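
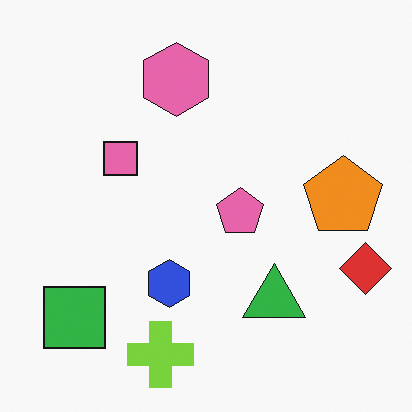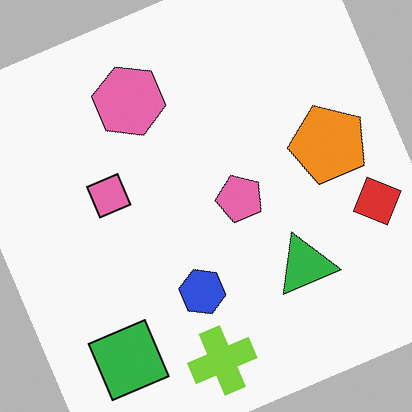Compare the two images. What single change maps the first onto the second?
Rotated counter-clockwise by a clearly visible amount.

Every shape is tilted by the same angle and the image corners show triangular fill wedges — a whole-image rotation by a non-right angle.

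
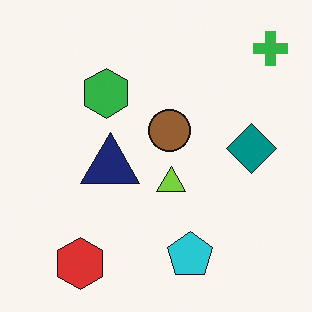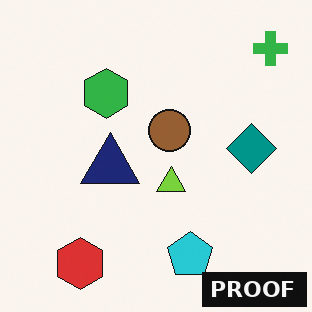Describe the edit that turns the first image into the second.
The transformation is: watermarked with the text "PROOF" in the lower-right corner.

A dark label reading "PROOF" appears in the lower-right corner.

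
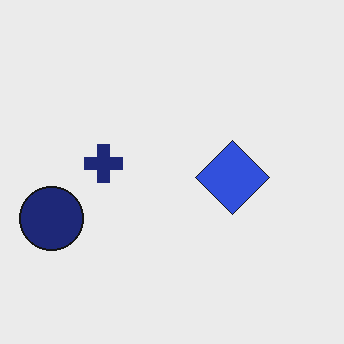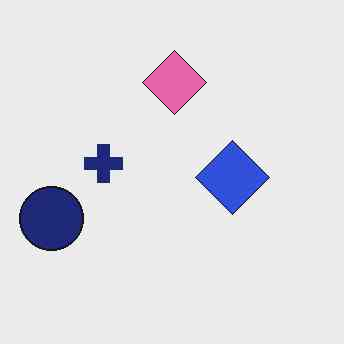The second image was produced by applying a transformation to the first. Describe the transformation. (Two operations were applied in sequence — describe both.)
Given moderate JPEG compression, then overlaid with an additional pink diamond.

Blocky 8×8 compression artifacts appear around shape edges and the flat background shows ringing — characteristic JPEG degradation. A pink diamond appears in the second image that is absent from the first.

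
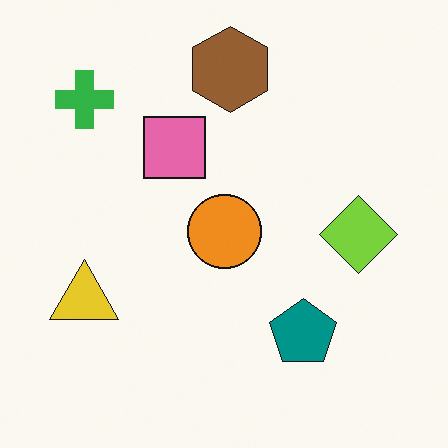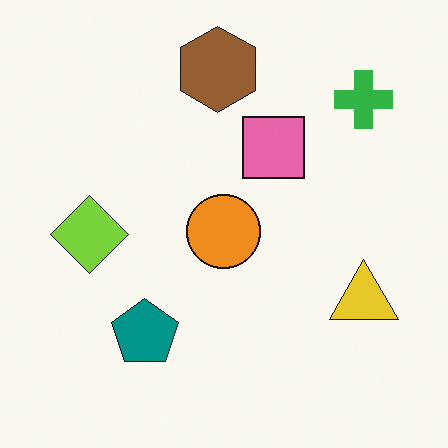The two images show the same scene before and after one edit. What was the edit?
It was flipped horizontally (left ↔ right).

The green cross is in the top-left of the first image and the top-right of the second — shapes on opposite sides of the vertical midline have swapped in a mirror flip.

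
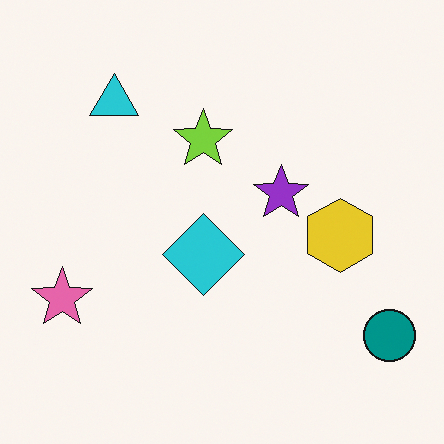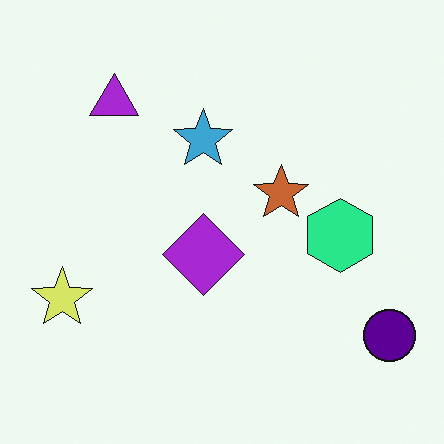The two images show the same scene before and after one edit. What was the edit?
The image was hue-shifted by a moderate amount.

Every shape's color has rotated by the same amount around the hue wheel — a uniform hue shift.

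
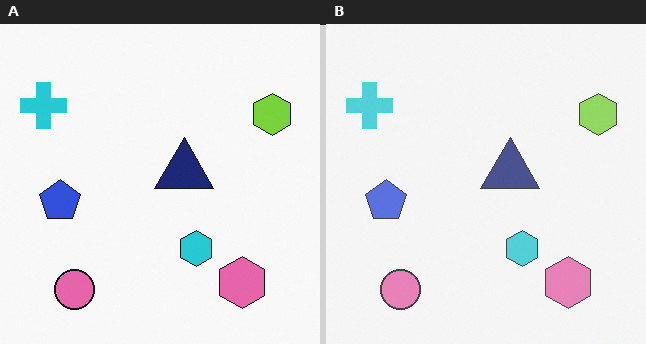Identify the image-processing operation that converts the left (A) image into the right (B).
This is the original image given slightly reduced contrast.

Tones are pushed toward mid-grey across the whole image — a global contrast change.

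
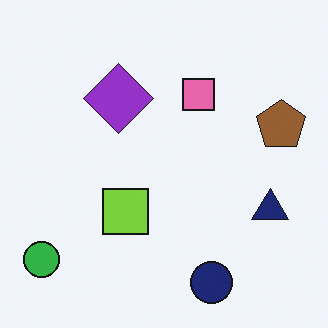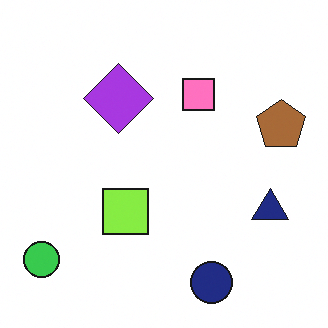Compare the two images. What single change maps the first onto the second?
It was brightened a little.

Every pixel — background and shapes alike — is uniformly brightened.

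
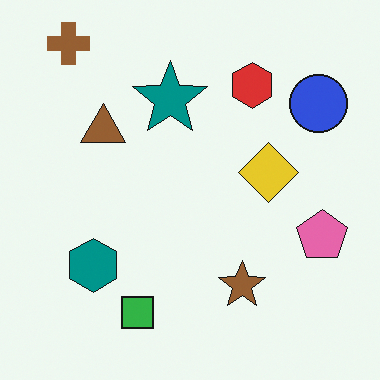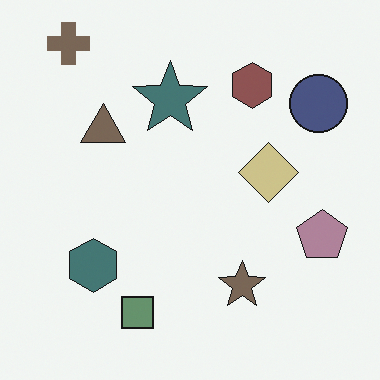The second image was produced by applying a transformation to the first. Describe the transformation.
It was heavily desaturated.

All colors are more muted and greyish — a global saturation change.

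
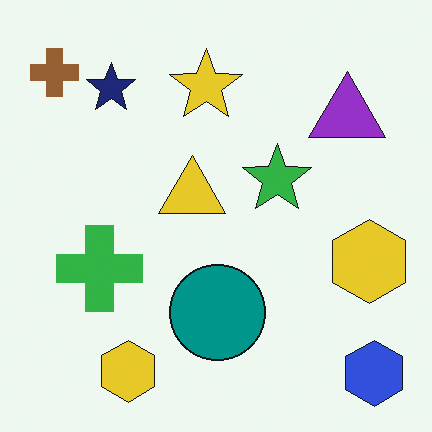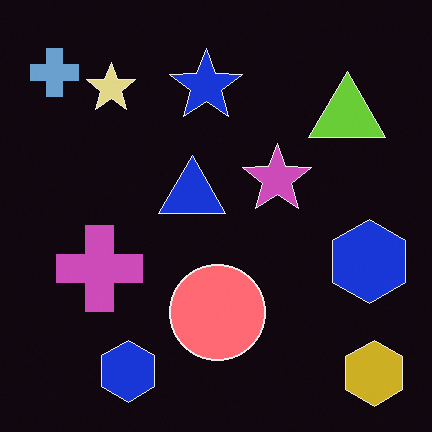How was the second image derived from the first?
It was color-inverted (negative).

The light background has become dark and every shape's color is its complement — a photographic negative.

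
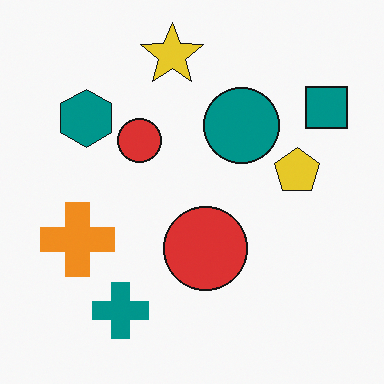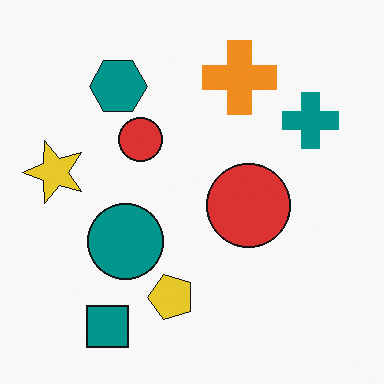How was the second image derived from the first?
The image was transposed (reflected across the top-left ↔ bottom-right diagonal).

Shapes have swapped their row and column positions — what was in the top-right is now in the bottom-left — a diagonal reflection.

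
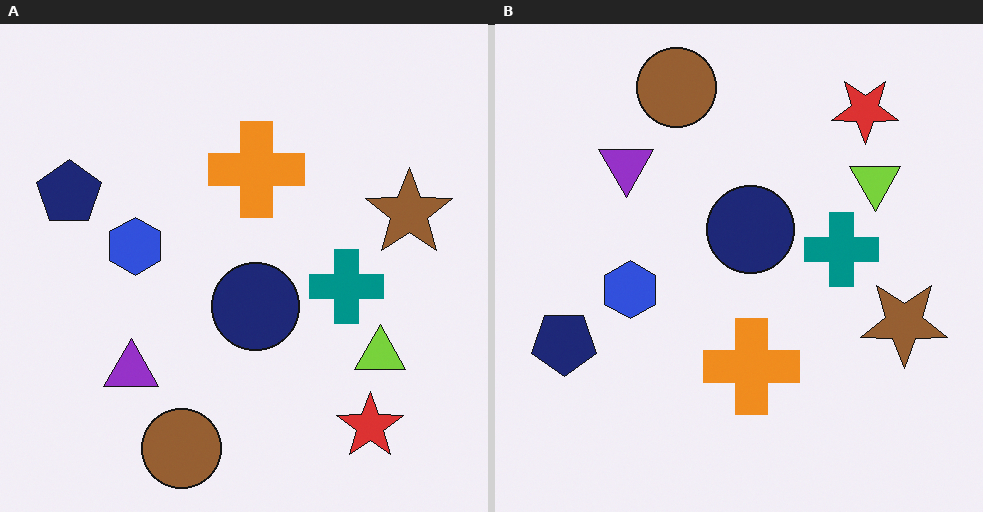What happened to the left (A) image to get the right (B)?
Flipped vertically (top ↔ bottom).

The brown circle is in the bottom of the left (A) image and the top of the right (B) — shapes on opposite sides of the horizontal midline have swapped in a mirror flip.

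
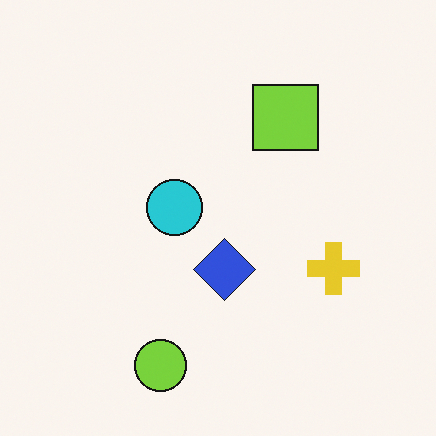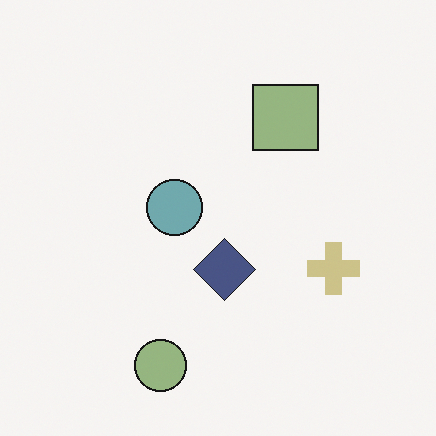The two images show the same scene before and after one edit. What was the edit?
This is the original image made much more muted (saturation change).

All colors are more muted and greyish — a global saturation change.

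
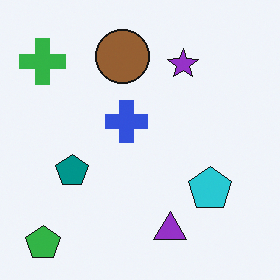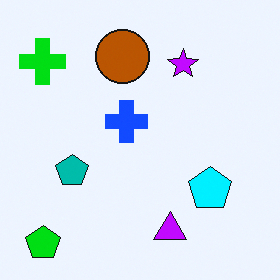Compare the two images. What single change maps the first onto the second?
The second image is the first made much more vivid (saturation change).

All colors are more vivid — a global saturation change.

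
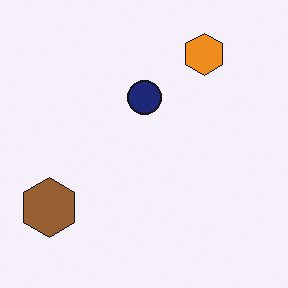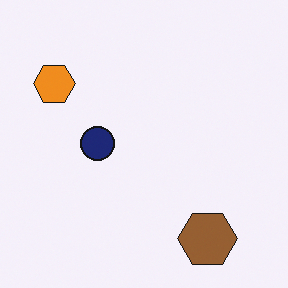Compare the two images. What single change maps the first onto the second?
Rotated 90° counter-clockwise.

The brown hexagon sits in the bottom-left of the first image and the bottom-right of the second — consistent with a whole-image 90° counter-clockwise rotation.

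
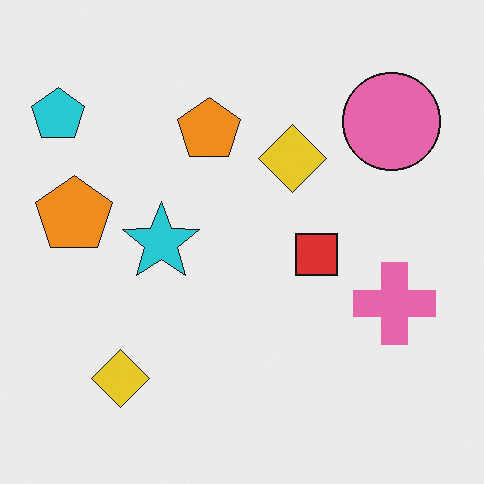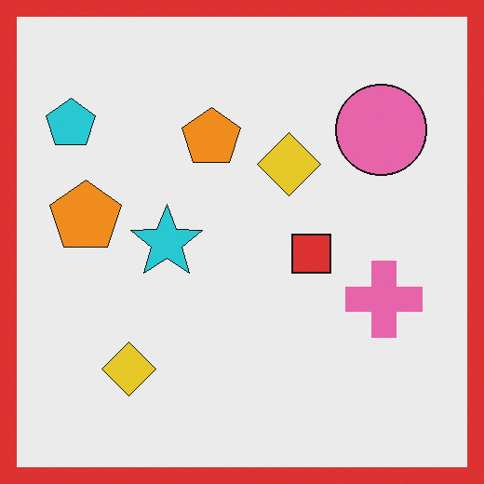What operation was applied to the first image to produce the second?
This is the original image framed with a red border.

A solid red frame runs around the edge of the second image, with the content slightly shrunk inside it.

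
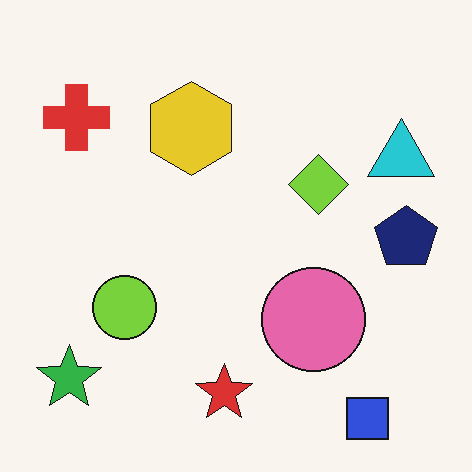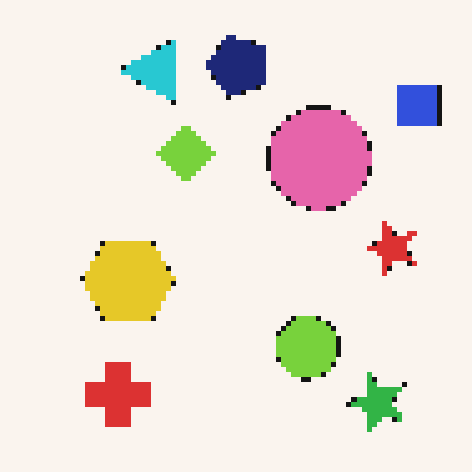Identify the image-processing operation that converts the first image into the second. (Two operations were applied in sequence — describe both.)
The second image is the first lightly pixelated (a mild mosaic effect), then rotated 90° counter-clockwise.

Shapes are reduced to large square blocks; fine edges and outlines are lost — a downscale-then-upscale (mosaic) effect. The blue square sits in the bottom-right of the first image and the top-right of the second — consistent with a whole-image 90° counter-clockwise rotation.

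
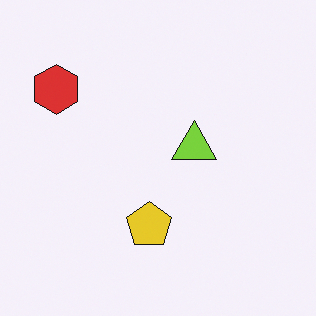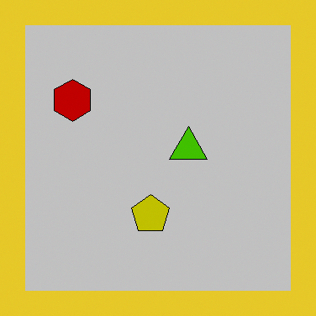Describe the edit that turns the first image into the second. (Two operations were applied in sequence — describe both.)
It was aggressively posterized, then framed with a yellow border.

Each flat color has snapped to a coarser quantized level — most visibly, the near-white background has dropped to a flat grey. A solid yellow frame runs around the edge of the second image, with the content slightly shrunk inside it.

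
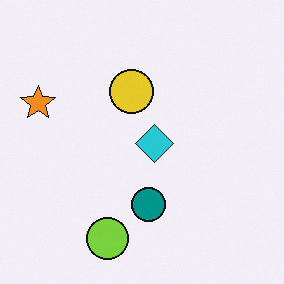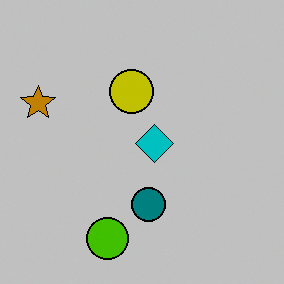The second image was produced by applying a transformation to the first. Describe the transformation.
The second image is the first aggressively posterized.

Each flat color has snapped to a coarser quantized level — most visibly, the near-white background has dropped to a flat grey.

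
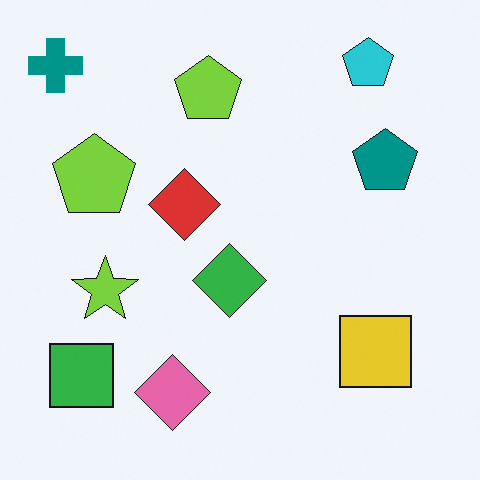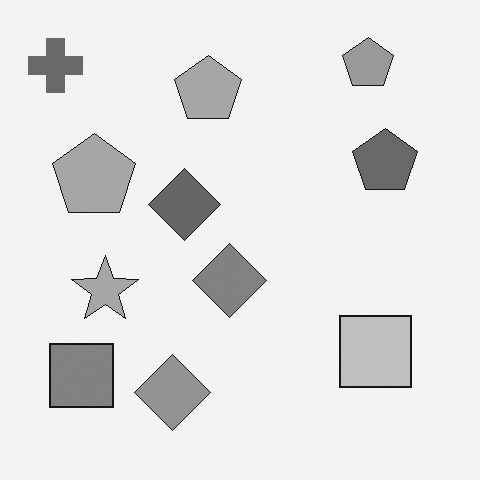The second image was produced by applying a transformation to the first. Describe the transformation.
The transformation is: converted to grayscale.

All color is removed — every shape is now a shade of grey.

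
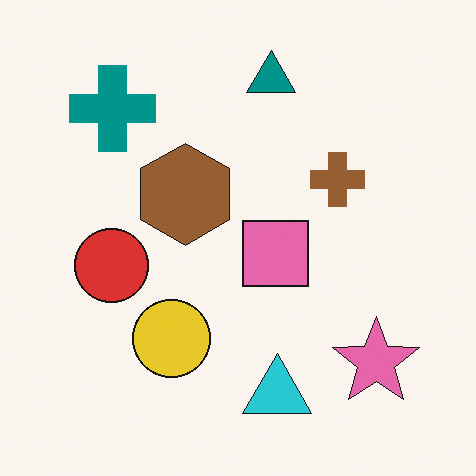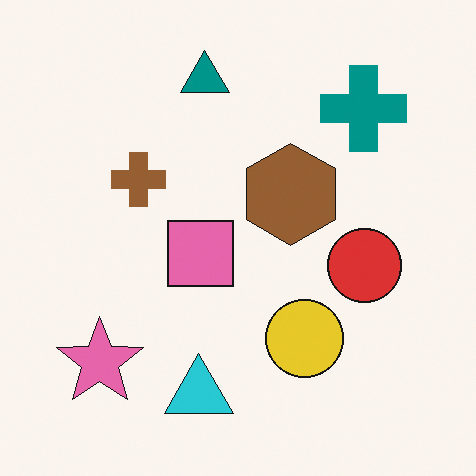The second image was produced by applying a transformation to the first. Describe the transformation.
Flipped horizontally (left ↔ right).

The pink star is in the bottom-right of the first image and the bottom-left of the second — shapes on opposite sides of the vertical midline have swapped in a mirror flip.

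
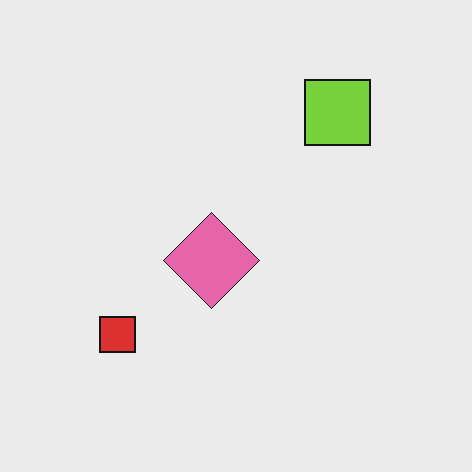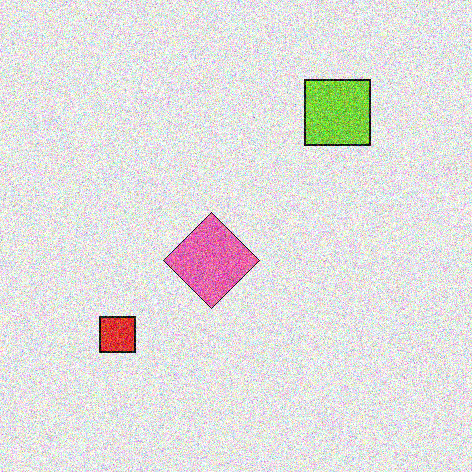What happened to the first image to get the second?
The image was degraded with a thick layer of grain.

Random speckle covers the whole image, including the flat background.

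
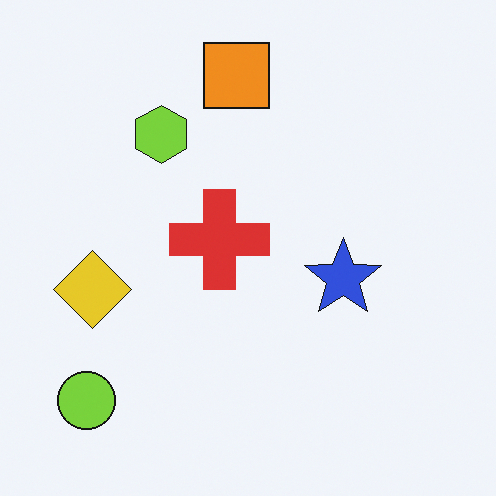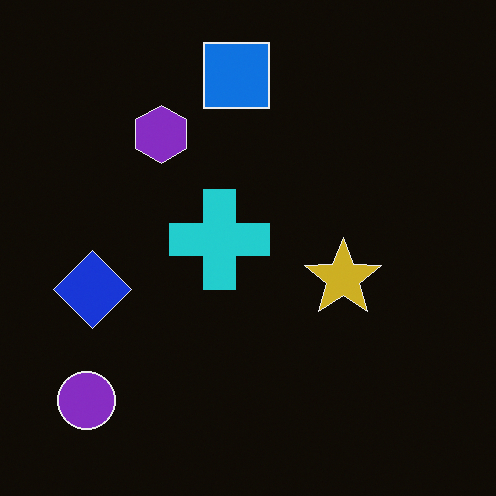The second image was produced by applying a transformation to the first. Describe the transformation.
Color-inverted (negative).

The light background has become dark and every shape's color is its complement — a photographic negative.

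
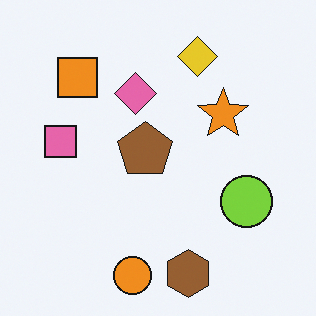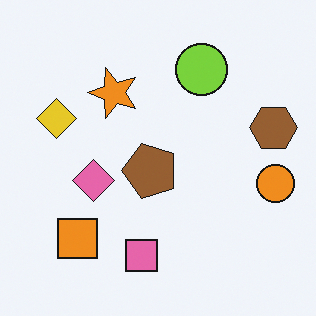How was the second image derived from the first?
It was rotated 90° counter-clockwise.

The orange circle sits in the bottom of the first image and the right of the second — consistent with a whole-image 90° counter-clockwise rotation.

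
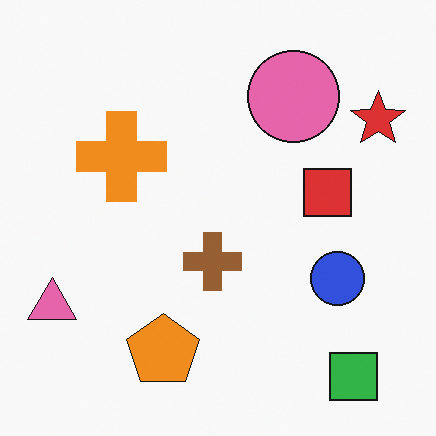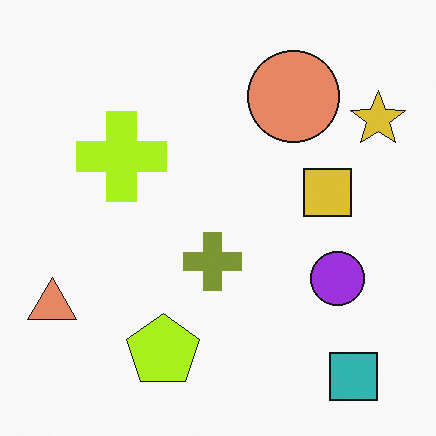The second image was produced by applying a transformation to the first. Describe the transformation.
It was hue-shifted by a small amount.

Every shape's color has rotated by the same amount around the hue wheel — a uniform hue shift.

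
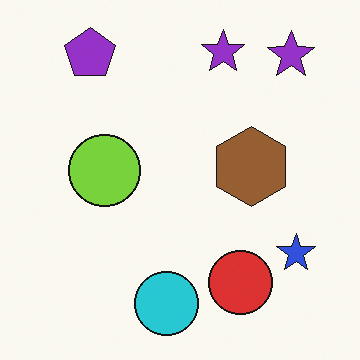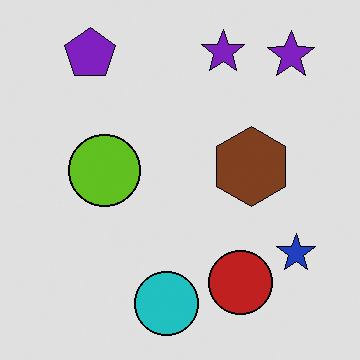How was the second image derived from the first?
This is the original image posterized to a reduced palette.

Each flat color has snapped to a coarser quantized level — most visibly, the near-white background has dropped to a flat grey.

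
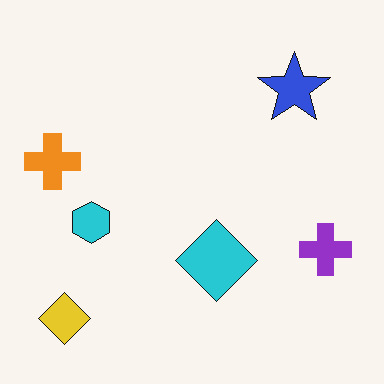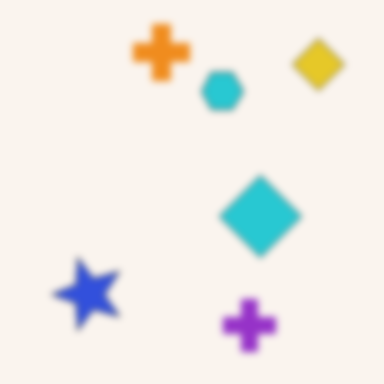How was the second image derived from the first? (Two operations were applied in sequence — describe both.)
It was transposed (reflected across the top-left ↔ bottom-right diagonal), then noticeably gaussian-blurred.

Shapes have swapped their row and column positions — what was in the top-right is now in the bottom-left — a diagonal reflection. Shape edges and outlines are uniformly softened across the whole image.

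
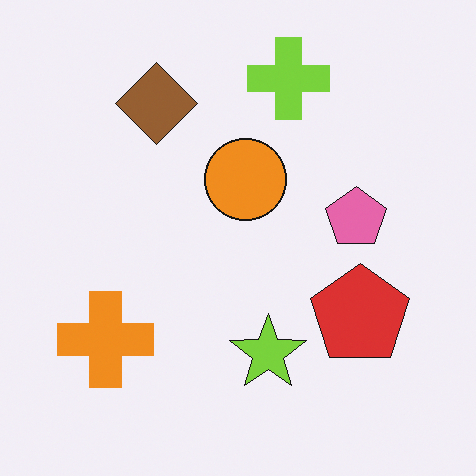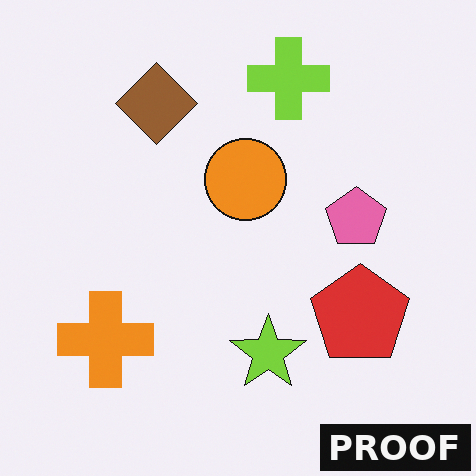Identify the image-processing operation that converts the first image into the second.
The transformation is: watermarked with the text "PROOF" in the lower-right corner.

A dark label reading "PROOF" appears in the lower-right corner.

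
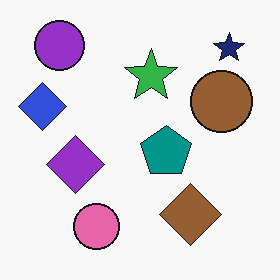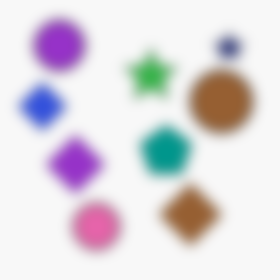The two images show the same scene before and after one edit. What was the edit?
The transformation is: heavily blurred.

Shape edges and outlines are uniformly softened across the whole image.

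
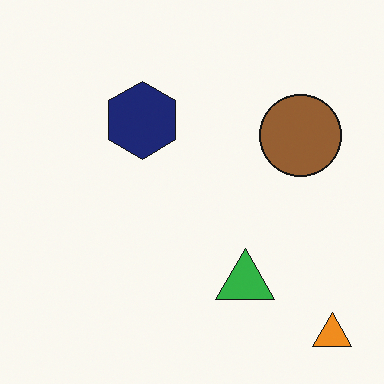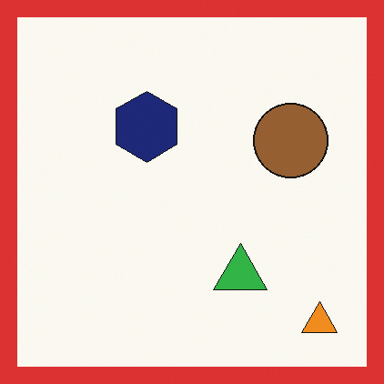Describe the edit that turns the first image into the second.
Framed with a red border.

A solid red frame runs around the edge of the second image, with the content slightly shrunk inside it.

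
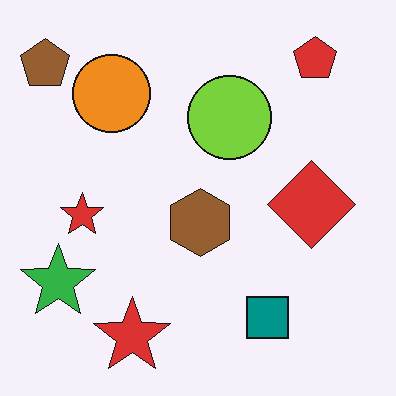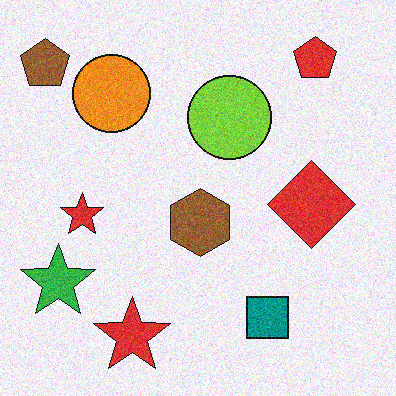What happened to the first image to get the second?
The transformation is: degraded with visible gaussian noise.

Random speckle covers the whole image, including the flat background.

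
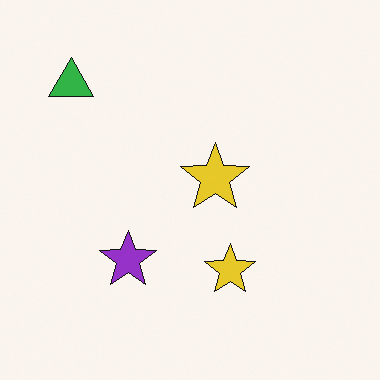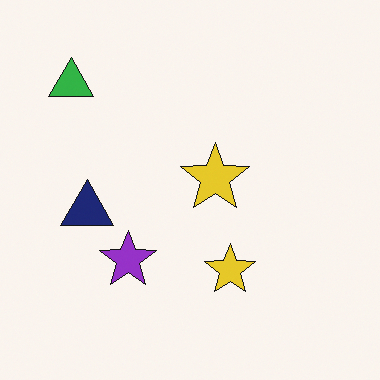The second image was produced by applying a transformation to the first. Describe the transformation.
This is the original image overlaid with an additional navy triangle.

A navy triangle appears in the second image that is absent from the first.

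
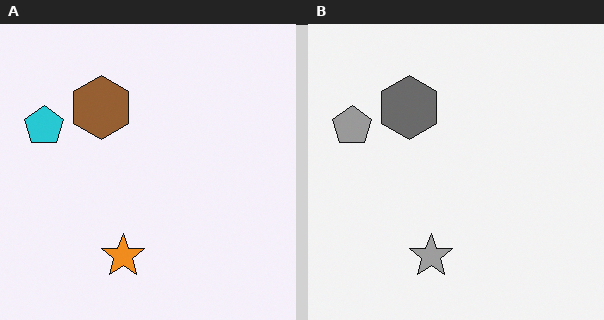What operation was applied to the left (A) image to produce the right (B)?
It was converted to grayscale.

All color is removed — every shape is now a shade of grey.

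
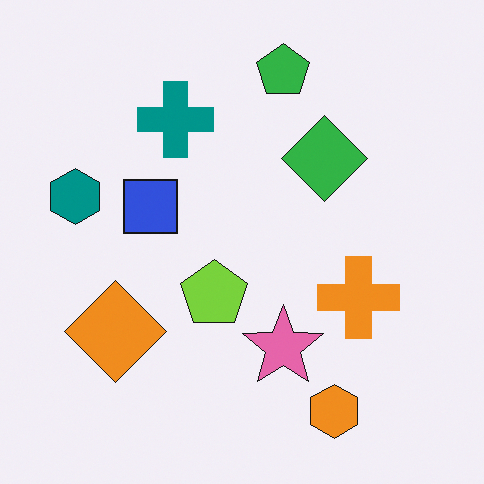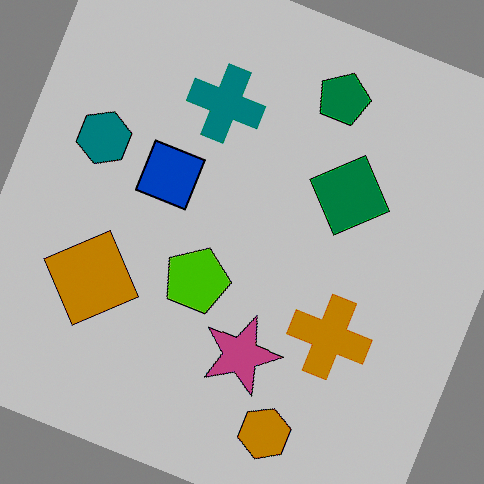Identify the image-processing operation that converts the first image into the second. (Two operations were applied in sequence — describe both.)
The image was rotated clockwise by a moderate amount, then aggressively posterized.

Every shape is tilted by the same angle and the image corners show triangular fill wedges — a whole-image rotation by a non-right angle. Each flat color has snapped to a coarser quantized level — most visibly, the near-white background has dropped to a flat grey.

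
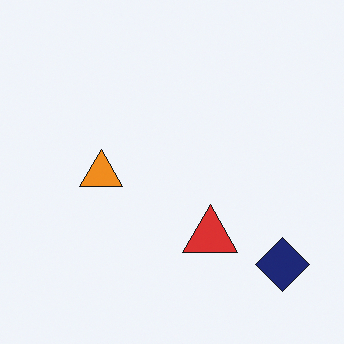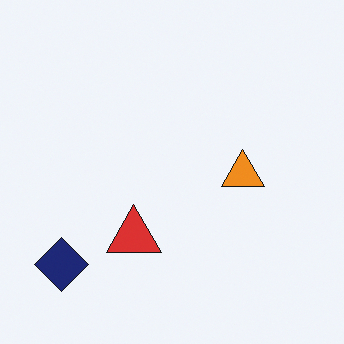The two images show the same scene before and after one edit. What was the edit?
This is the original image flipped horizontally (left ↔ right).

The navy diamond is in the bottom-right of the first image and the bottom-left of the second — shapes on opposite sides of the vertical midline have swapped in a mirror flip.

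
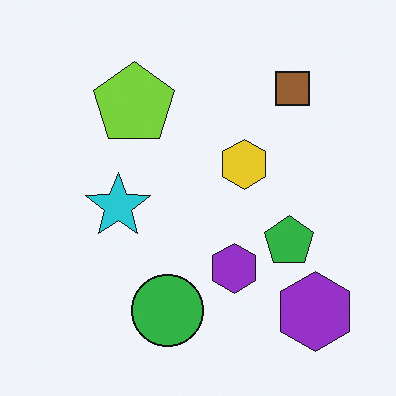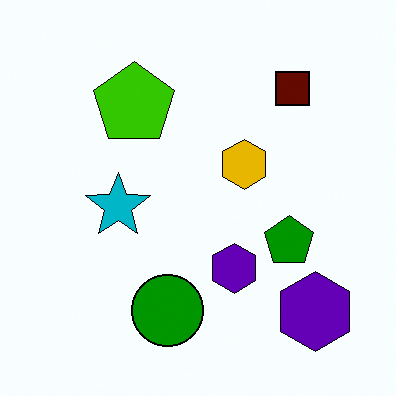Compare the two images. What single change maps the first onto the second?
The second image is the first given much higher contrast.

Tones are pushed away from mid-grey across the whole image — a global contrast change.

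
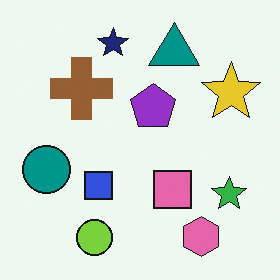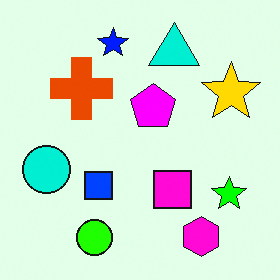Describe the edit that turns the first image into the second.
It was made much more vivid (saturation change).

All colors are more vivid — a global saturation change.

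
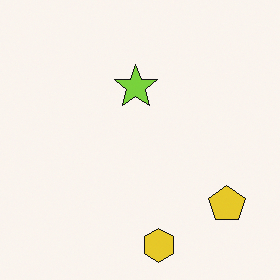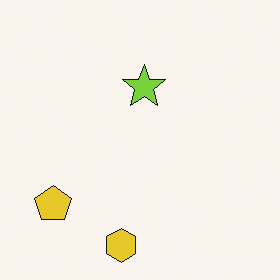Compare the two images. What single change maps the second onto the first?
The first image is the second flipped horizontally (left ↔ right).

The yellow pentagon is in the bottom-left of the second image and the bottom-right of the first — shapes on opposite sides of the vertical midline have swapped in a mirror flip.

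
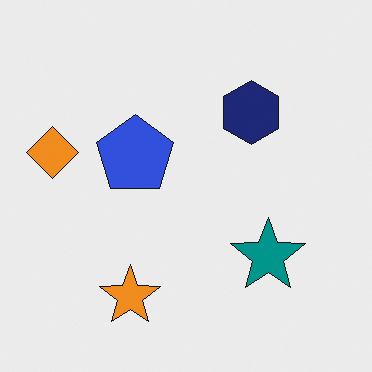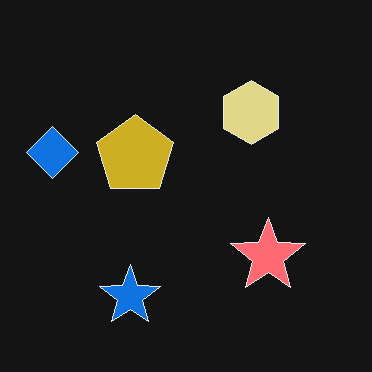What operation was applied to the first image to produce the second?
The transformation is: color-inverted (negative).

The light background has become dark and every shape's color is its complement — a photographic negative.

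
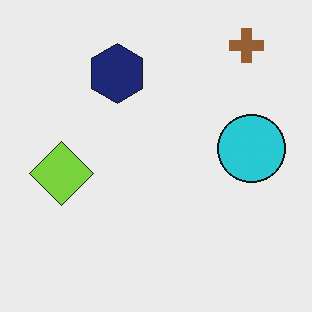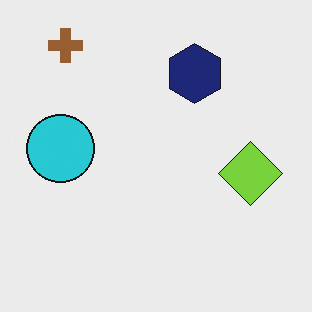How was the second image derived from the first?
It was flipped horizontally (left ↔ right).

The cyan circle is in the right of the first image and the left of the second — shapes on opposite sides of the vertical midline have swapped in a mirror flip.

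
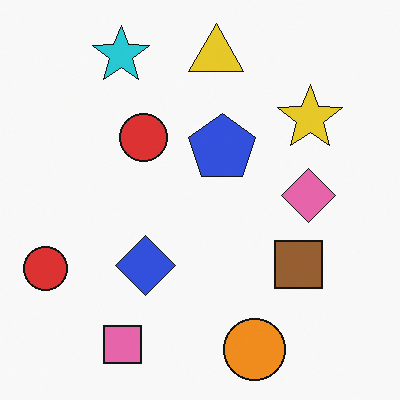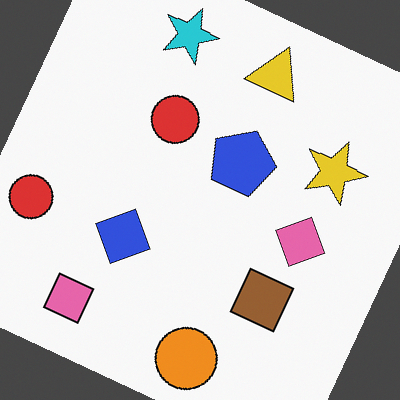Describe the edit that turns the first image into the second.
The second image is the first rotated clockwise by a moderate amount.

Every shape is tilted by the same angle and the image corners show triangular fill wedges — a whole-image rotation by a non-right angle.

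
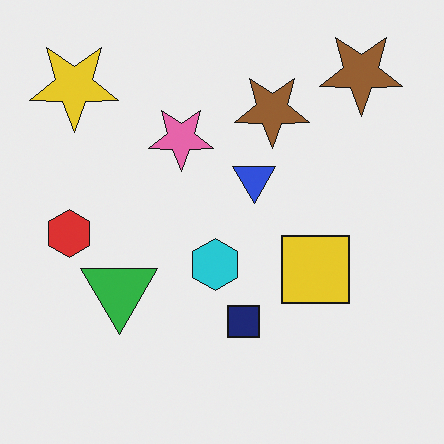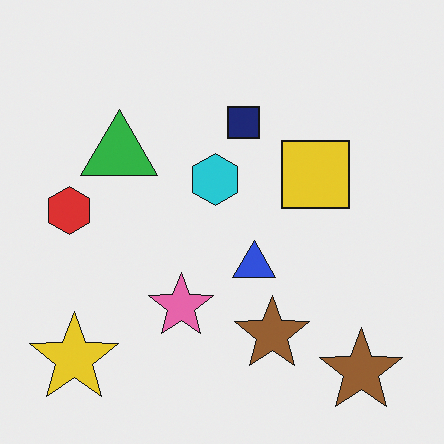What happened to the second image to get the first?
The first image is the second flipped vertically (top ↔ bottom).

The yellow star is in the bottom-left of the second image and the top-left of the first — shapes on opposite sides of the horizontal midline have swapped in a mirror flip.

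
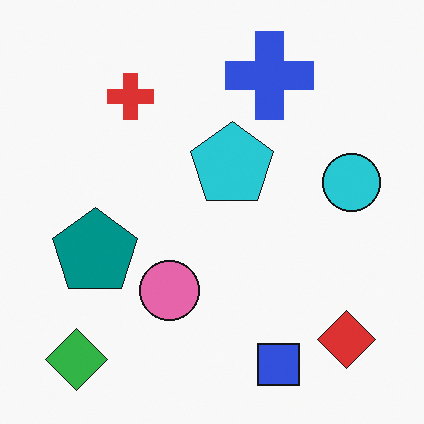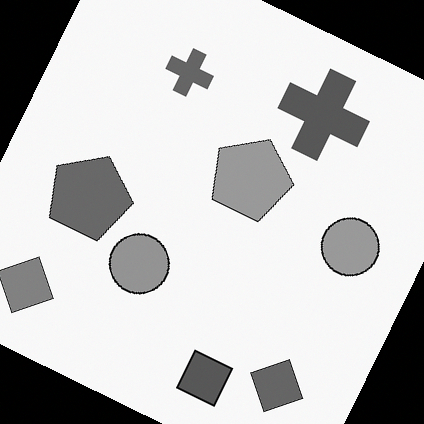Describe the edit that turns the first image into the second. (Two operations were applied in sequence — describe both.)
It was converted to grayscale, then rotated clockwise by a clearly visible amount.

All color is removed — every shape is now a shade of grey. Every shape is tilted by the same angle and the image corners show triangular fill wedges — a whole-image rotation by a non-right angle.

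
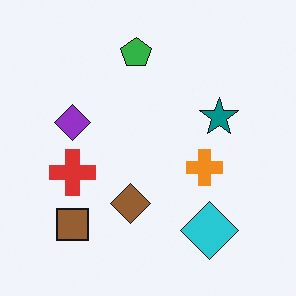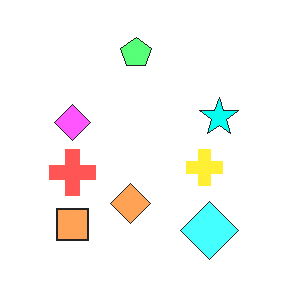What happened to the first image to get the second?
The second image is the first noticeably brightened.

Every pixel — background and shapes alike — is uniformly brightened.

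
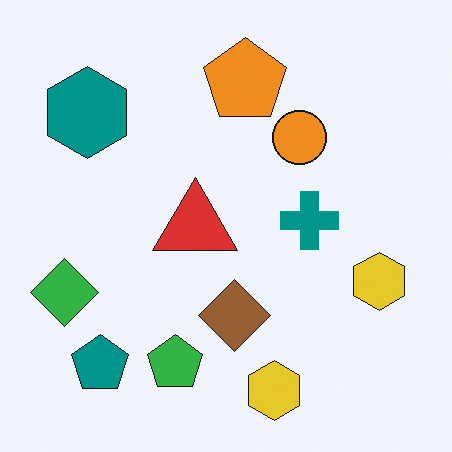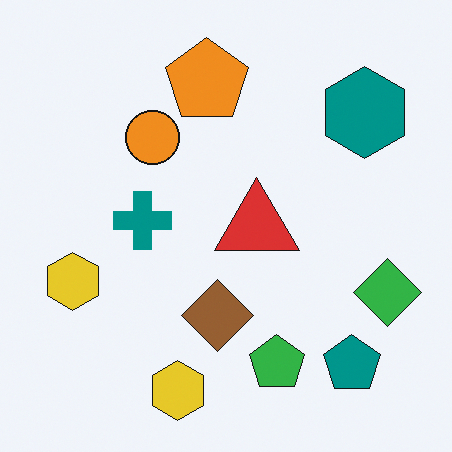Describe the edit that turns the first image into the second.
The transformation is: flipped horizontally (left ↔ right).

The green diamond is in the left of the first image and the right of the second — shapes on opposite sides of the vertical midline have swapped in a mirror flip.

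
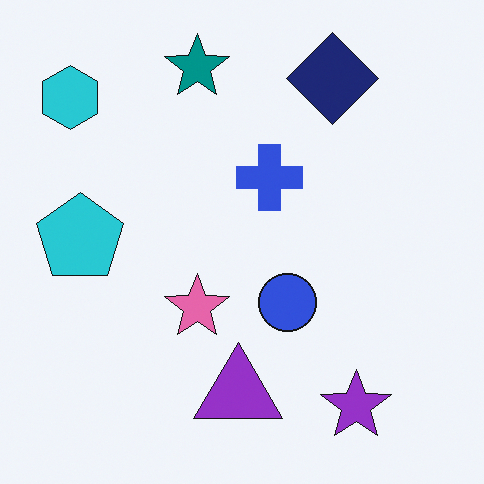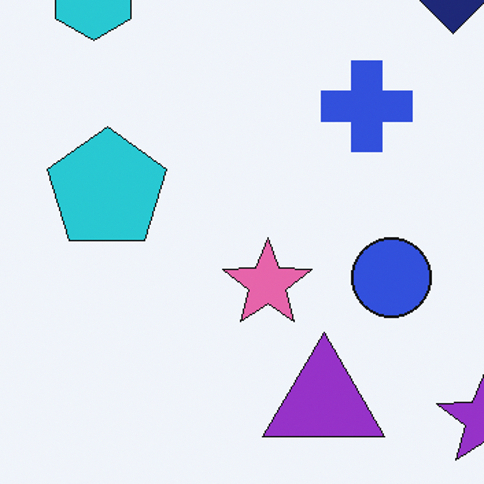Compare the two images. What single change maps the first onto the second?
Cropped to a modestly smaller region and rescaled.

The visible shapes are larger and the field of view is narrower; shapes near the original edges may be partly or wholly outside the frame — a crop-and-rescale.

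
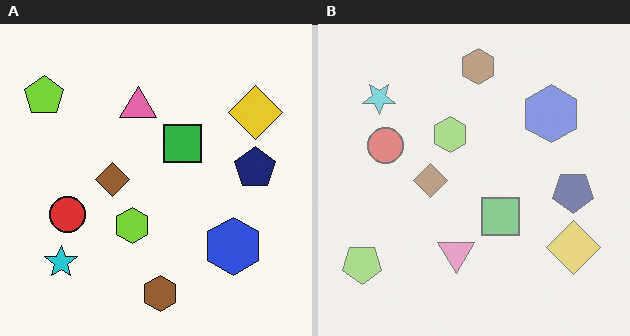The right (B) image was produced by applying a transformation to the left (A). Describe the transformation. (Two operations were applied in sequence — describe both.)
Flipped vertically (top ↔ bottom), then washed out (contrast reduced).

The brown hexagon is in the bottom of the left (A) image and the top of the right (B) — shapes on opposite sides of the horizontal midline have swapped in a mirror flip. Tones are pushed toward mid-grey across the whole image — a global contrast change.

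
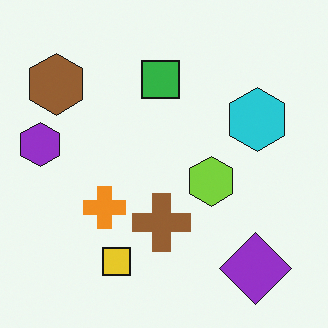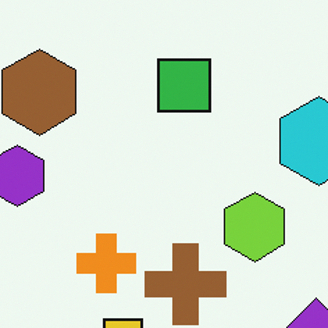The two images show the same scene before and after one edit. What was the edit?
This is the original image cropped to a modestly smaller region and rescaled.

The visible shapes are larger and the field of view is narrower; shapes near the original edges may be partly or wholly outside the frame — a crop-and-rescale.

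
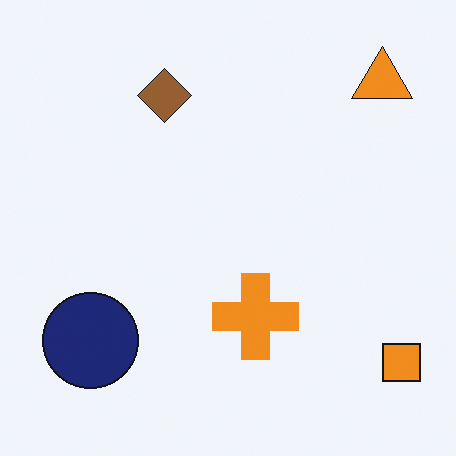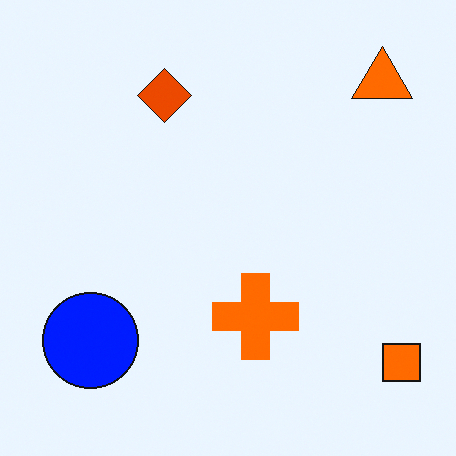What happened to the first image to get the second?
It was heavily oversaturated.

All colors are more vivid — a global saturation change.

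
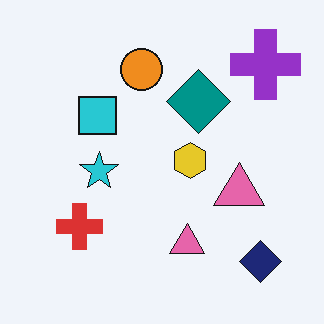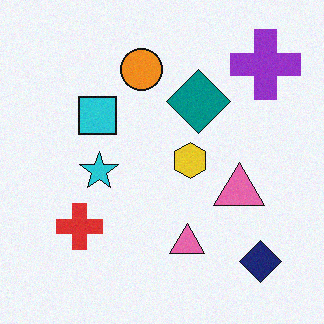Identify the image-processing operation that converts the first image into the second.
The second image is the first degraded with subtle gaussian noise.

Random speckle covers the whole image, including the flat background.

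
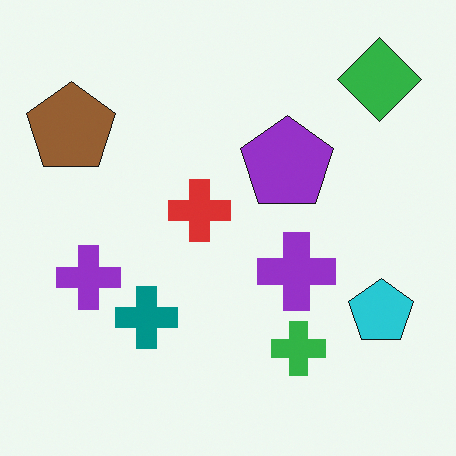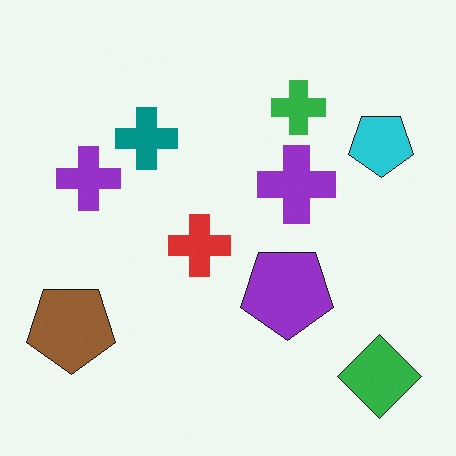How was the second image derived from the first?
It was flipped vertically (top ↔ bottom).

The green diamond is in the top-right of the first image and the bottom-right of the second — shapes on opposite sides of the horizontal midline have swapped in a mirror flip.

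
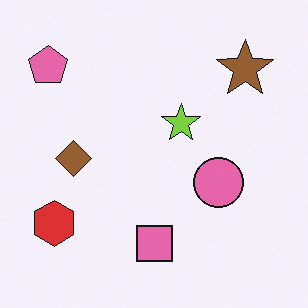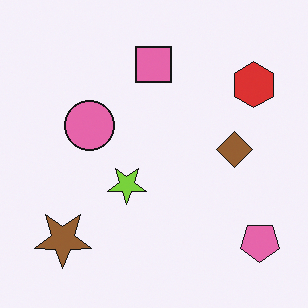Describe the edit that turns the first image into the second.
The transformation is: rotated 180°.

The pink pentagon sits in the top-left of the first image and the bottom-right of the second — consistent with a whole-image 180° rotation.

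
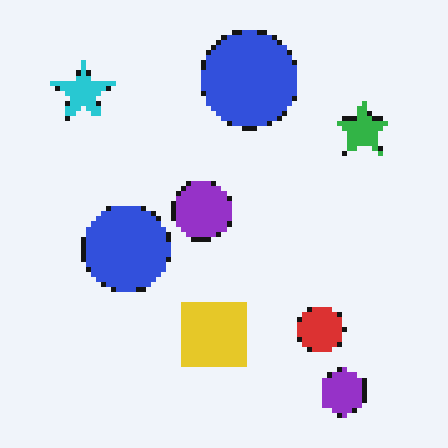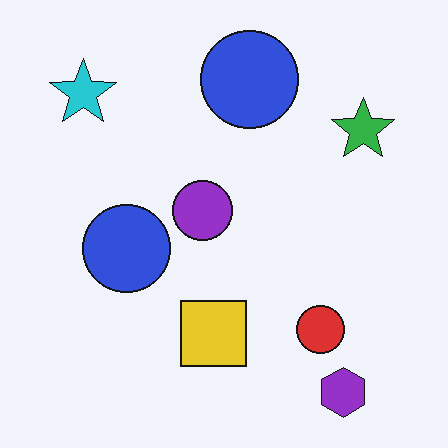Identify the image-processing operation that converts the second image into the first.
This is the original image lightly pixelated (a mild mosaic effect).

Shapes are reduced to large square blocks; fine edges and outlines are lost — a downscale-then-upscale (mosaic) effect.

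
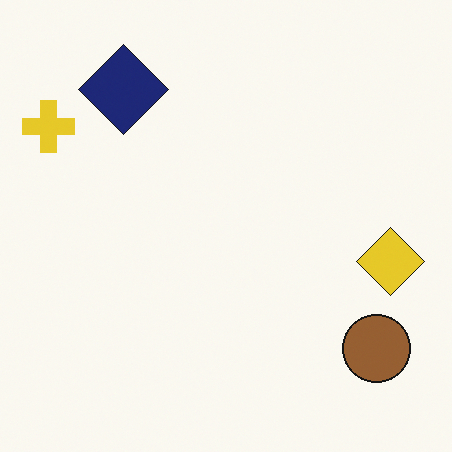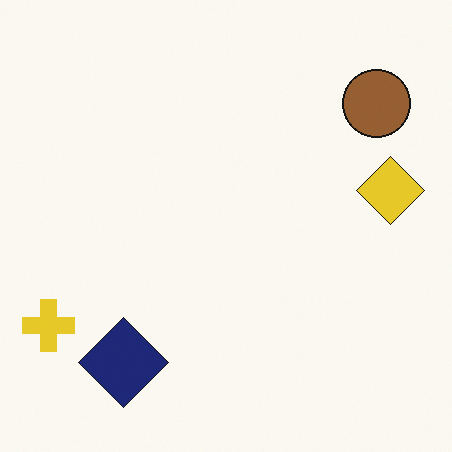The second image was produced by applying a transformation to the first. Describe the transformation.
Flipped vertically (top ↔ bottom).

The navy diamond is in the top-left of the first image and the bottom-left of the second — shapes on opposite sides of the horizontal midline have swapped in a mirror flip.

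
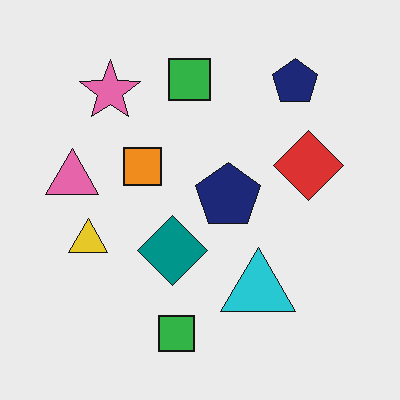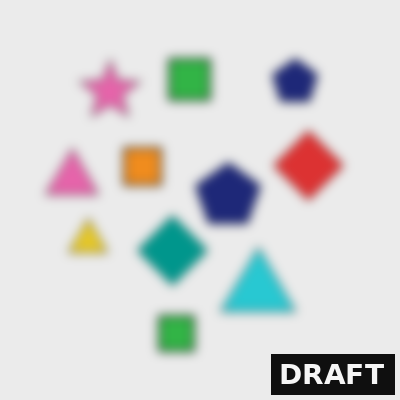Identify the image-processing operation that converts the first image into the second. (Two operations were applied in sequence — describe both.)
The image was strongly gaussian-blurred, then watermarked with the text "DRAFT" in the lower-right corner.

Shape edges and outlines are uniformly softened across the whole image. A dark label reading "DRAFT" appears in the lower-right corner.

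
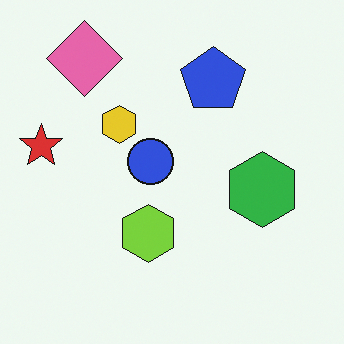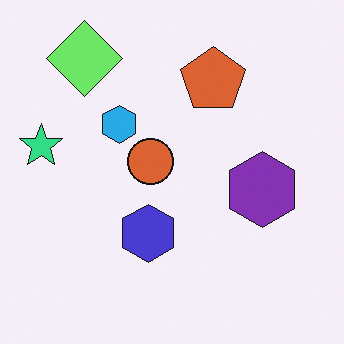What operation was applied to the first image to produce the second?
This is the original image hue-shifted noticeably.

Every shape's color has rotated by the same amount around the hue wheel — a uniform hue shift.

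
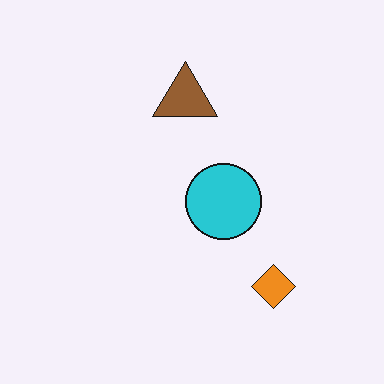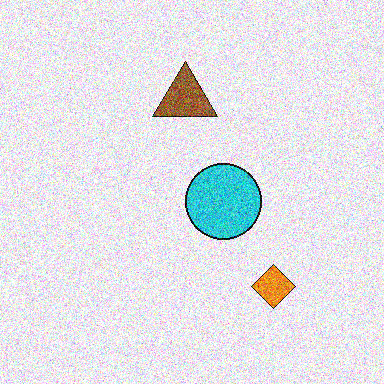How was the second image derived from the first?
The second image is the first degraded with strong gaussian noise.

Random speckle covers the whole image, including the flat background.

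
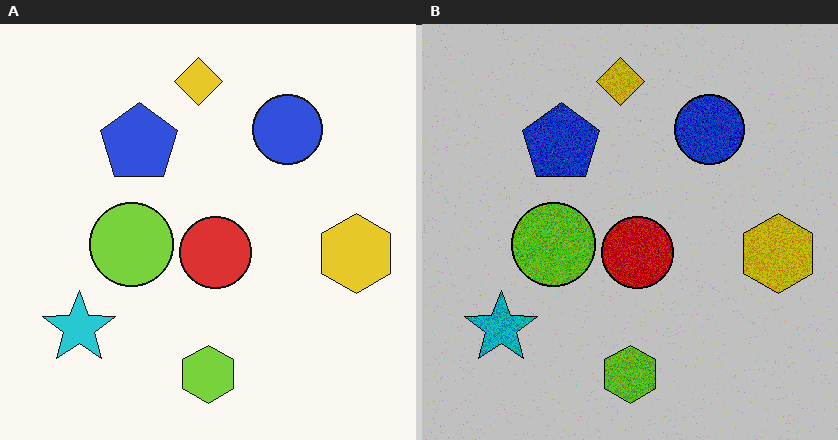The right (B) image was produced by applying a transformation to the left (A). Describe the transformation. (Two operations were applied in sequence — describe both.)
It was degraded with visible gaussian noise, then aggressively posterized.

Random speckle covers the whole image, including the flat background. Each flat color has snapped to a coarser quantized level — most visibly, the near-white background has dropped to a flat grey.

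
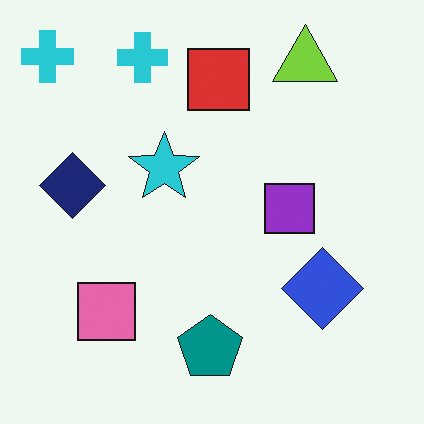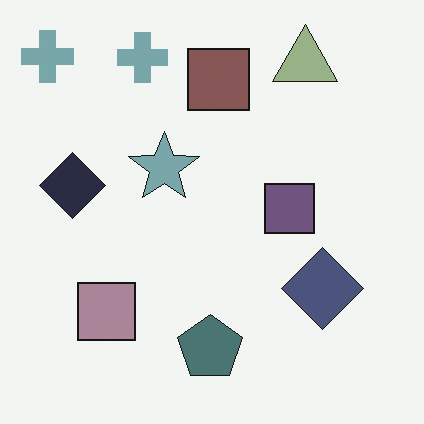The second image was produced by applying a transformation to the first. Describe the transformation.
This is the original image heavily desaturated.

All colors are more muted and greyish — a global saturation change.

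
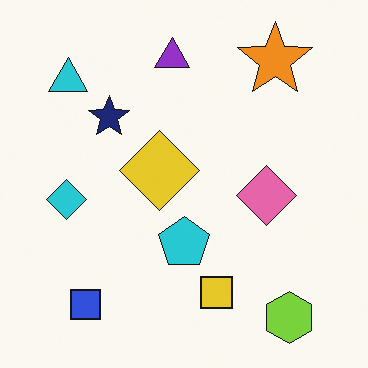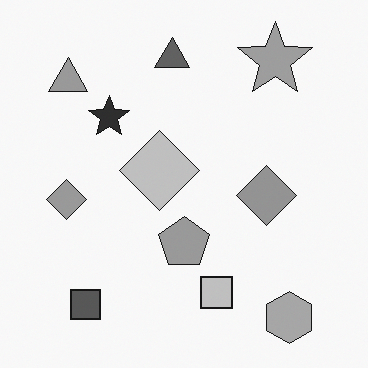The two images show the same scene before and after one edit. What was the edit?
This is the original image converted to grayscale.

All color is removed — every shape is now a shade of grey.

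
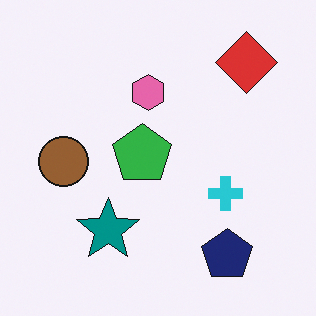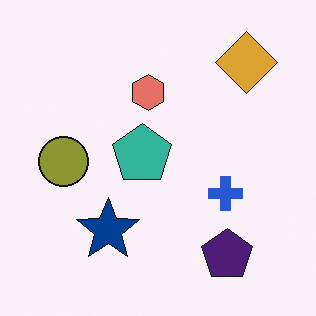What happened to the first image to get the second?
The transformation is: hue-shifted by a small amount.

Every shape's color has rotated by the same amount around the hue wheel — a uniform hue shift.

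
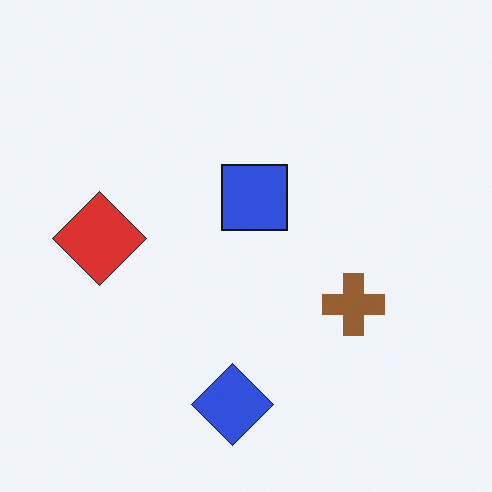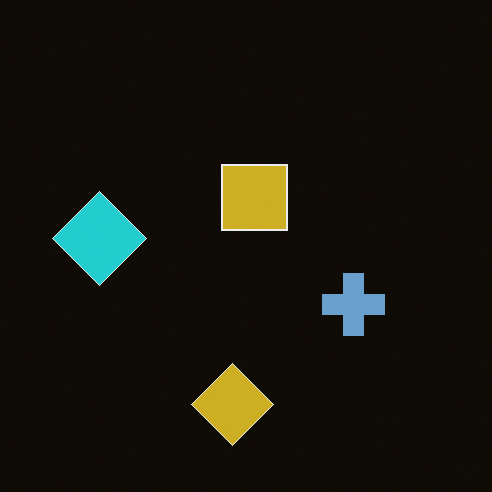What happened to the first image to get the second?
The second image is the first color-inverted (negative).

The light background has become dark and every shape's color is its complement — a photographic negative.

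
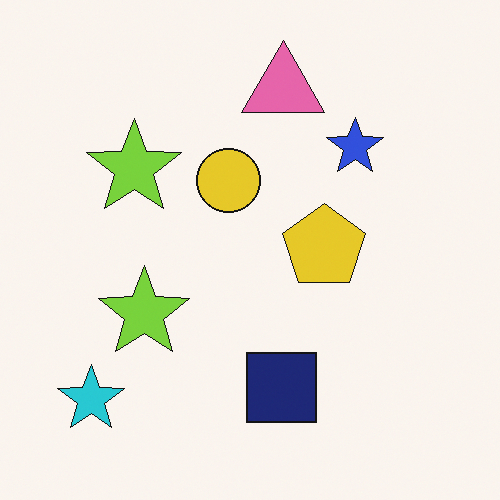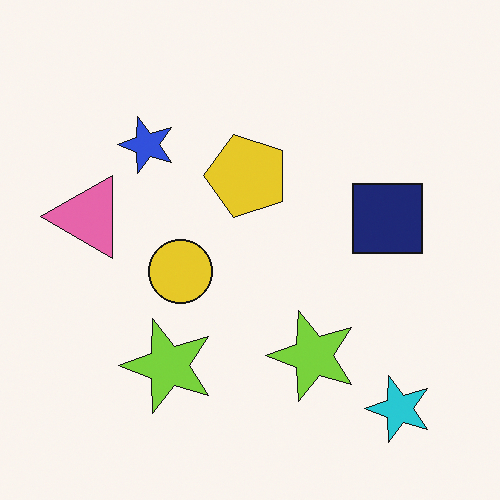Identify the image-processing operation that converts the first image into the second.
Rotated 90° counter-clockwise.

The cyan star sits in the bottom-left of the first image and the bottom-right of the second — consistent with a whole-image 90° counter-clockwise rotation.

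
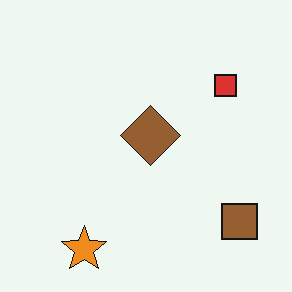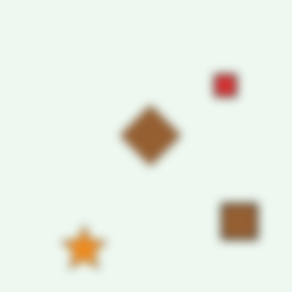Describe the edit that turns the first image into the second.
The image was moderately blurred.

Shape edges and outlines are uniformly softened across the whole image.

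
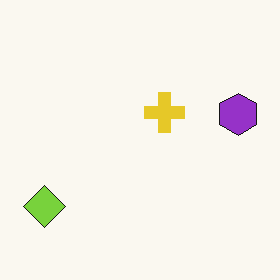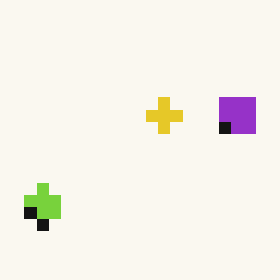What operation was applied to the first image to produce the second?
Heavily pixelated into large blocks.

Shapes are reduced to large square blocks; fine edges and outlines are lost — a downscale-then-upscale (mosaic) effect.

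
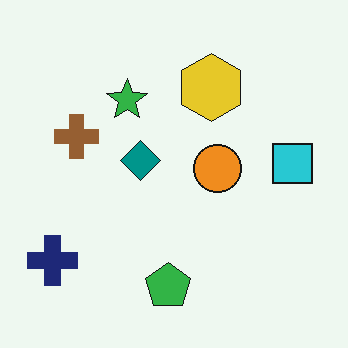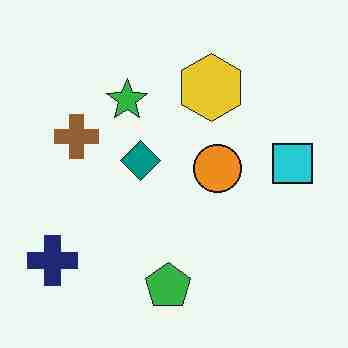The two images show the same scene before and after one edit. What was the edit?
Heavily JPEG-compressed with obvious blocking artifacts.

Blocky 8×8 compression artifacts appear around shape edges and the flat background shows ringing — characteristic JPEG degradation.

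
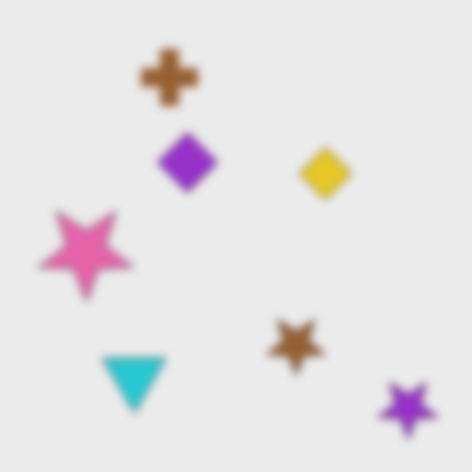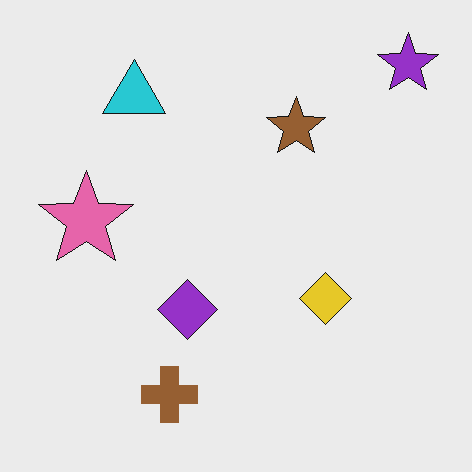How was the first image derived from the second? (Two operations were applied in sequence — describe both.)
This is the original image flipped vertically (top ↔ bottom), then noticeably gaussian-blurred.

The purple star is in the top-right of the second image and the bottom-right of the first — shapes on opposite sides of the horizontal midline have swapped in a mirror flip. Shape edges and outlines are uniformly softened across the whole image.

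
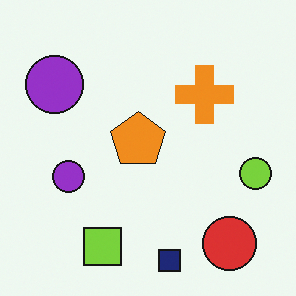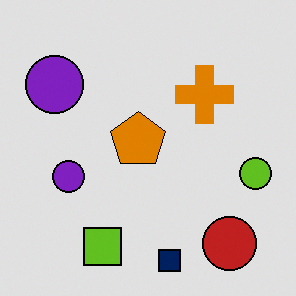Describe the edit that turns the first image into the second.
The transformation is: moderately posterized.

Each flat color has snapped to a coarser quantized level — most visibly, the near-white background has dropped to a flat grey.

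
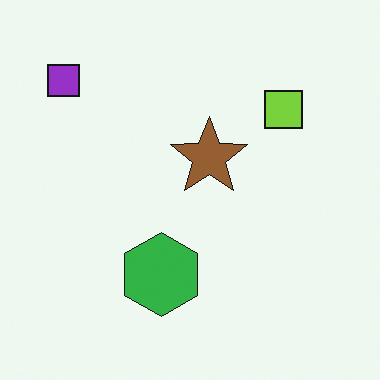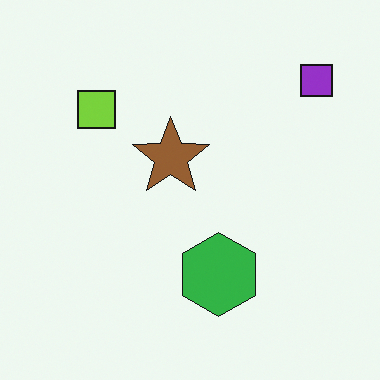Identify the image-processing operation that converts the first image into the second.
The transformation is: flipped horizontally (left ↔ right).

The purple square is in the top-left of the first image and the top-right of the second — shapes on opposite sides of the vertical midline have swapped in a mirror flip.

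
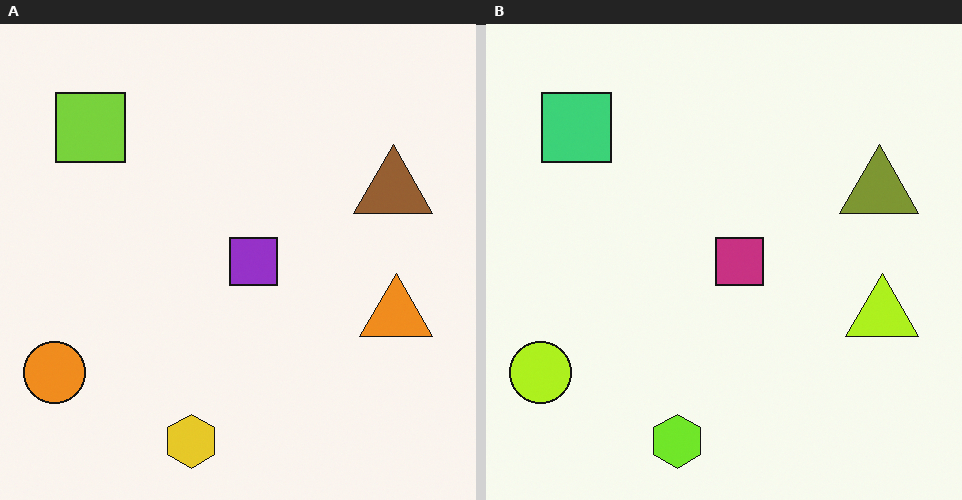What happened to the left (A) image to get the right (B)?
It was hue-shifted slightly.

Every shape's color has rotated by the same amount around the hue wheel — a uniform hue shift.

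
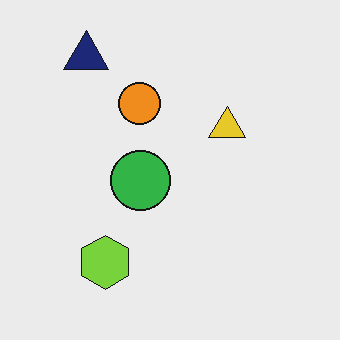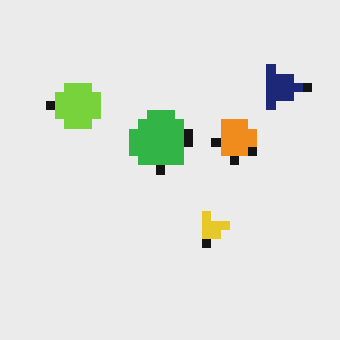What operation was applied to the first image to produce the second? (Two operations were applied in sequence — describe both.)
It was coarsely pixelated, then rotated 90° clockwise.

Shapes are reduced to large square blocks; fine edges and outlines are lost — a downscale-then-upscale (mosaic) effect. The navy triangle sits in the top-left of the first image and the top-right of the second — consistent with a whole-image 90° clockwise rotation.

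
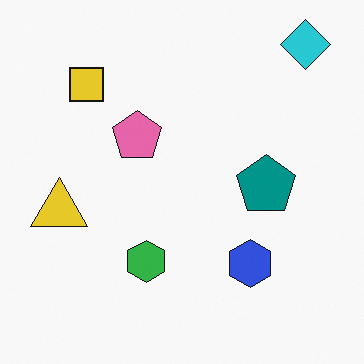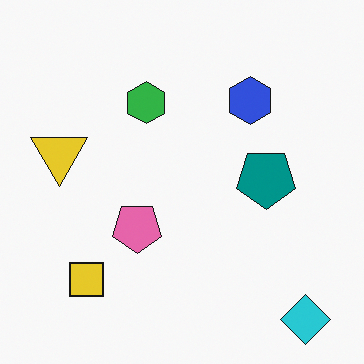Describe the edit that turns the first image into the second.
This is the original image flipped vertically (top ↔ bottom).

The cyan diamond is in the top-right of the first image and the bottom-right of the second — shapes on opposite sides of the horizontal midline have swapped in a mirror flip.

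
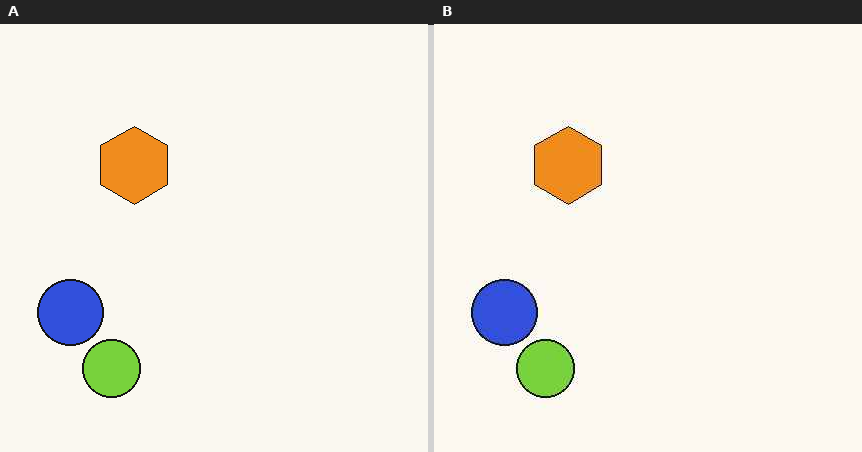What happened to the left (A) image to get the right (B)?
It was JPEG-compressed with visible artifacts.

Blocky 8×8 compression artifacts appear around shape edges and the flat background shows ringing — characteristic JPEG degradation.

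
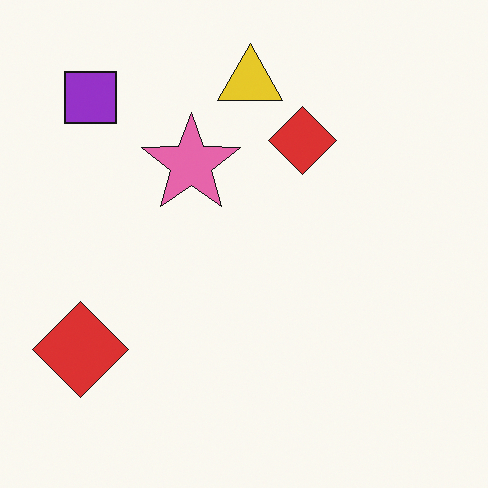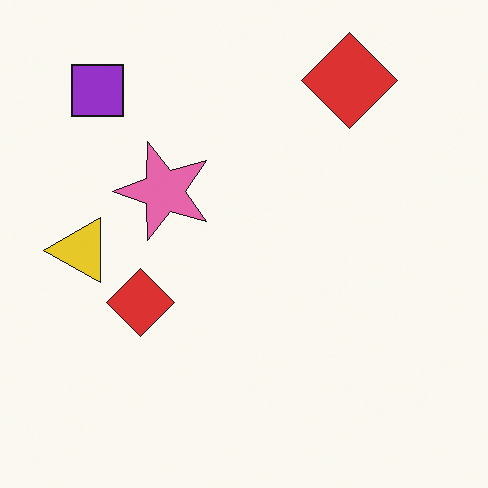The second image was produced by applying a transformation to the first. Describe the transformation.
It was transposed (reflected across the top-left ↔ bottom-right diagonal).

Shapes have swapped their row and column positions — what was in the top-right is now in the bottom-left — a diagonal reflection.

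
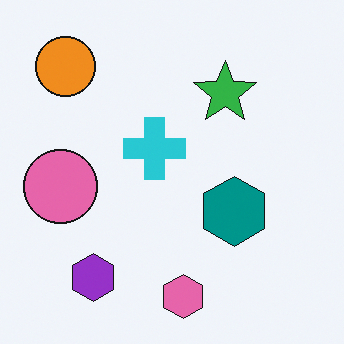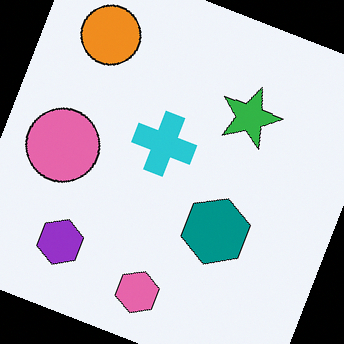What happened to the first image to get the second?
The image was rotated clockwise by a clearly visible amount.

Every shape is tilted by the same angle and the image corners show triangular fill wedges — a whole-image rotation by a non-right angle.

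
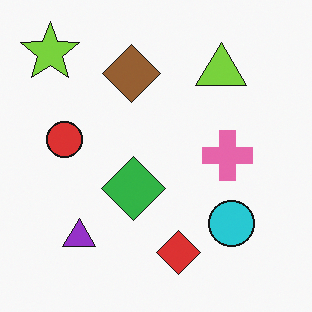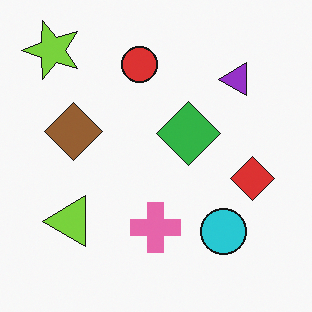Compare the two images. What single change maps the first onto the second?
The transformation is: transposed (reflected across the top-left ↔ bottom-right diagonal).

Shapes have swapped their row and column positions — what was in the top-right is now in the bottom-left — a diagonal reflection.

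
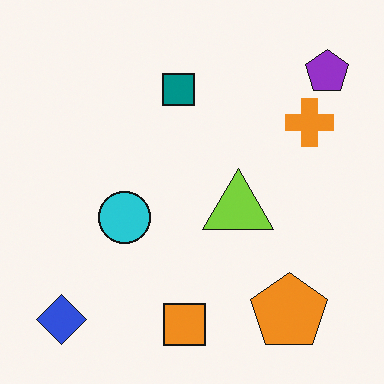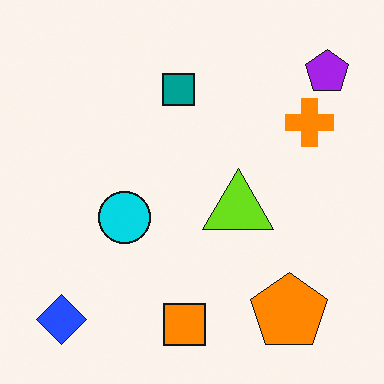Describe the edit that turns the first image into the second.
Slightly oversaturated.

All colors are more vivid — a global saturation change.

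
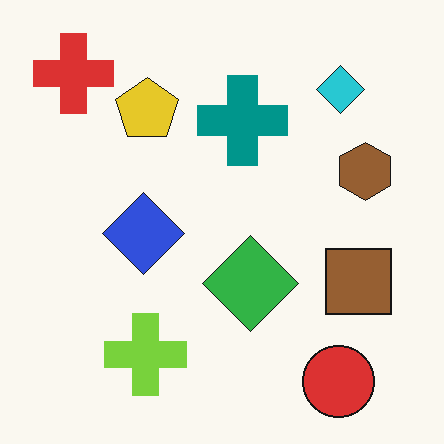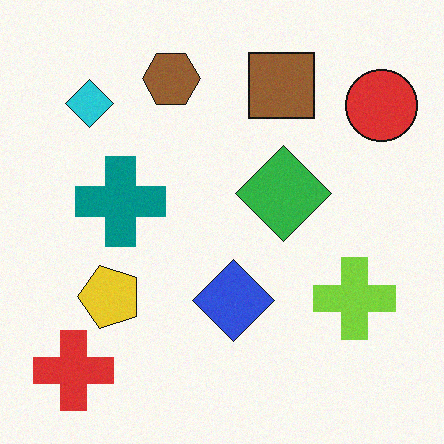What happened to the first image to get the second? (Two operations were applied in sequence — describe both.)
The transformation is: rotated 90° counter-clockwise, then degraded with subtle gaussian noise.

The red cross sits in the top-left of the first image and the bottom-left of the second — consistent with a whole-image 90° counter-clockwise rotation. Random speckle covers the whole image, including the flat background.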